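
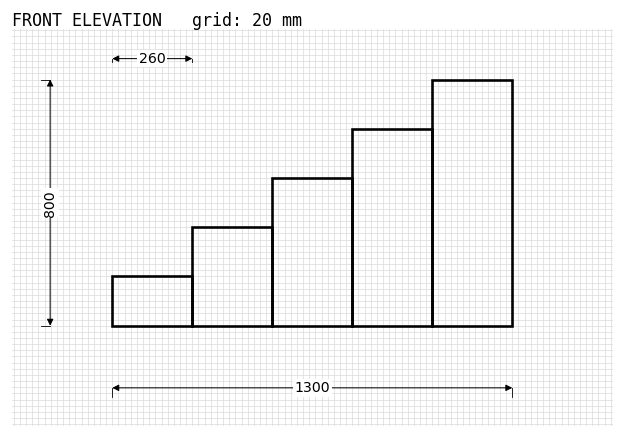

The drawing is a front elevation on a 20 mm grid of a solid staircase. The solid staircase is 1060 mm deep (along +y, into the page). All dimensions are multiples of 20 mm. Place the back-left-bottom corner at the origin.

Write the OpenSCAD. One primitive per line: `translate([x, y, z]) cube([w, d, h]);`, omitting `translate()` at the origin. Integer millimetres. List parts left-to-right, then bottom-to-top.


cube([260, 1060, 160]);
translate([260, 0, 0]) cube([260, 1060, 320]);
translate([520, 0, 0]) cube([260, 1060, 480]);
translate([780, 0, 0]) cube([260, 1060, 640]);
translate([1040, 0, 0]) cube([260, 1060, 800]);


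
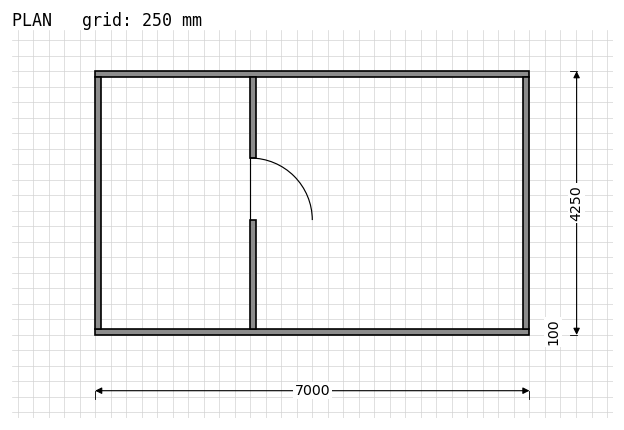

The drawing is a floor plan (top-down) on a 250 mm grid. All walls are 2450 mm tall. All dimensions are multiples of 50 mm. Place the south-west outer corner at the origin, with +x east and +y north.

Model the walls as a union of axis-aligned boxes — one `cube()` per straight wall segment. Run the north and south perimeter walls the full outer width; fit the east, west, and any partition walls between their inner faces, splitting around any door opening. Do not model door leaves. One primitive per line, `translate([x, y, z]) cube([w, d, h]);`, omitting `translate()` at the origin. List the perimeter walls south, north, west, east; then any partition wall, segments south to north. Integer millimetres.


cube([7000, 100, 2450]);
translate([0, 4150, 0]) cube([7000, 100, 2450]);
translate([0, 100, 0]) cube([100, 4050, 2450]);
translate([6900, 100, 0]) cube([100, 4050, 2450]);
translate([2500, 100, 0]) cube([100, 1750, 2450]);
translate([2500, 2850, 0]) cube([100, 1300, 2450]);


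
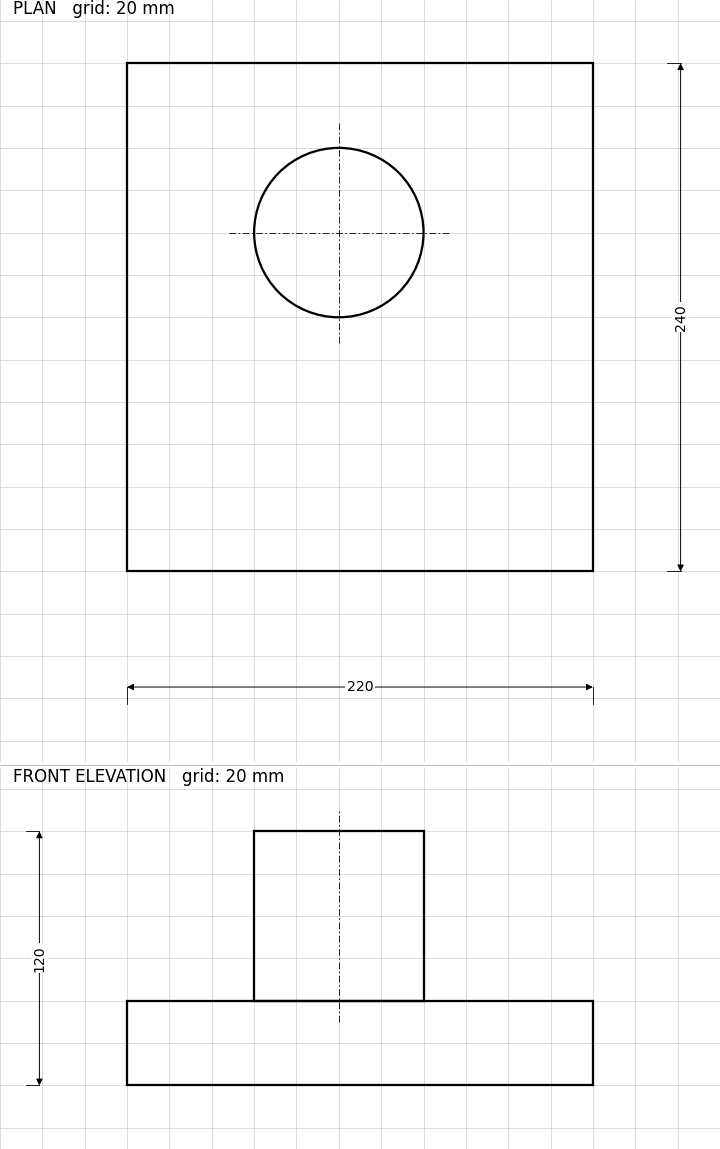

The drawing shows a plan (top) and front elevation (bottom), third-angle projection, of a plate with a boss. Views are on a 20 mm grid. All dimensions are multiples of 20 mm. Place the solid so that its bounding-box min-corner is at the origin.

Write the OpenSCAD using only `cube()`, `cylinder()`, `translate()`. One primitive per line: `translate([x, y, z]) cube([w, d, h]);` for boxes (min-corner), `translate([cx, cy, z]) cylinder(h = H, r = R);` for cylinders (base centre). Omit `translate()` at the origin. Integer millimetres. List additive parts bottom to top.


cube([220, 240, 40]);
translate([100, 160, 40]) cylinder(h = 80, r = 40);


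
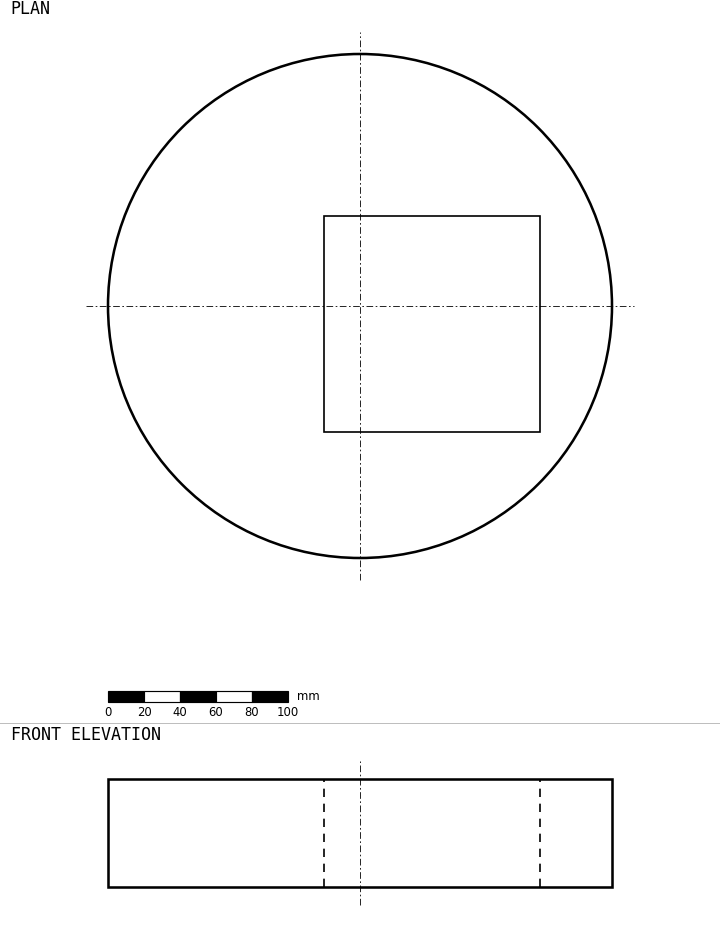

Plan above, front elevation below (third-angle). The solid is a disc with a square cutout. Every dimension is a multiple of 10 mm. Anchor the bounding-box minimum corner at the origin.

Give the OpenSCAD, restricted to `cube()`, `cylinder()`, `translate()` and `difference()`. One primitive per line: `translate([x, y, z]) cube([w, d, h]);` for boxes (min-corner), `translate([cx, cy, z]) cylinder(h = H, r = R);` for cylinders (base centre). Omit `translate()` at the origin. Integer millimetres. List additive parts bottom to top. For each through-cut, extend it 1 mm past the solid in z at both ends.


difference() {
  translate([140, 140, 0]) cylinder(h = 60, r = 140);
  translate([120, 70, -1]) cube([120, 120, 62]);
}


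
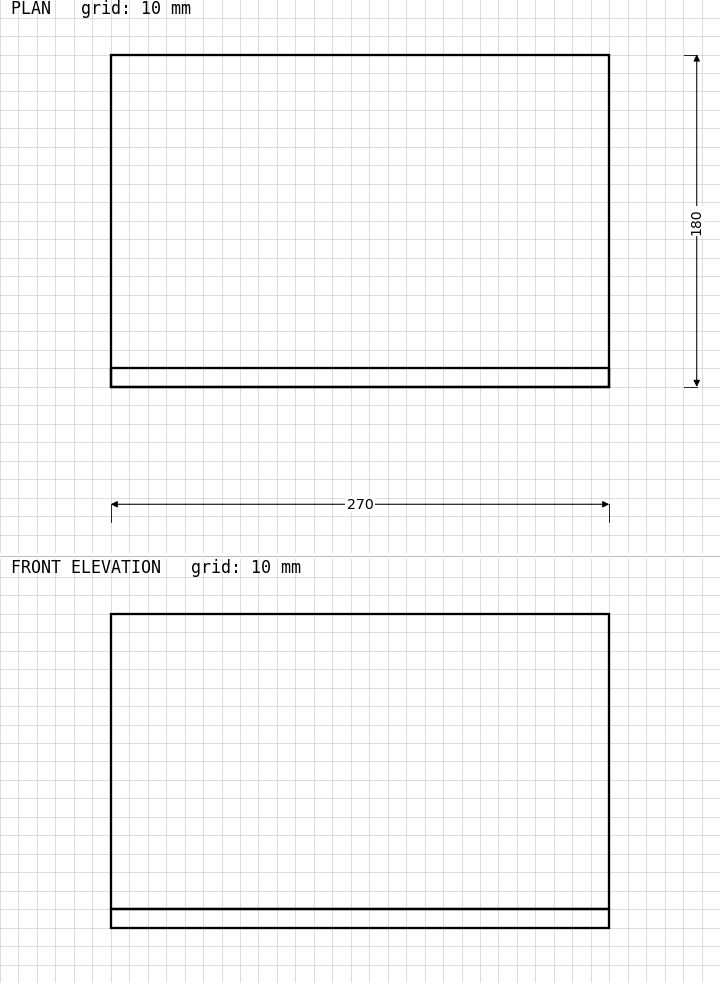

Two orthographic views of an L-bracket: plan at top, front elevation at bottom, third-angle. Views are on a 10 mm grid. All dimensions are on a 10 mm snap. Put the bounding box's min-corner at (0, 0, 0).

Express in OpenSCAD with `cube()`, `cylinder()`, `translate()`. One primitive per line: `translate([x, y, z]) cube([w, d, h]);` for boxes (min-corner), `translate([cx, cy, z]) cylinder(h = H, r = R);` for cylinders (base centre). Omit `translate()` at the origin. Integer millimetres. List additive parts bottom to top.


cube([270, 180, 10]);
translate([0, 0, 10]) cube([270, 10, 160]);


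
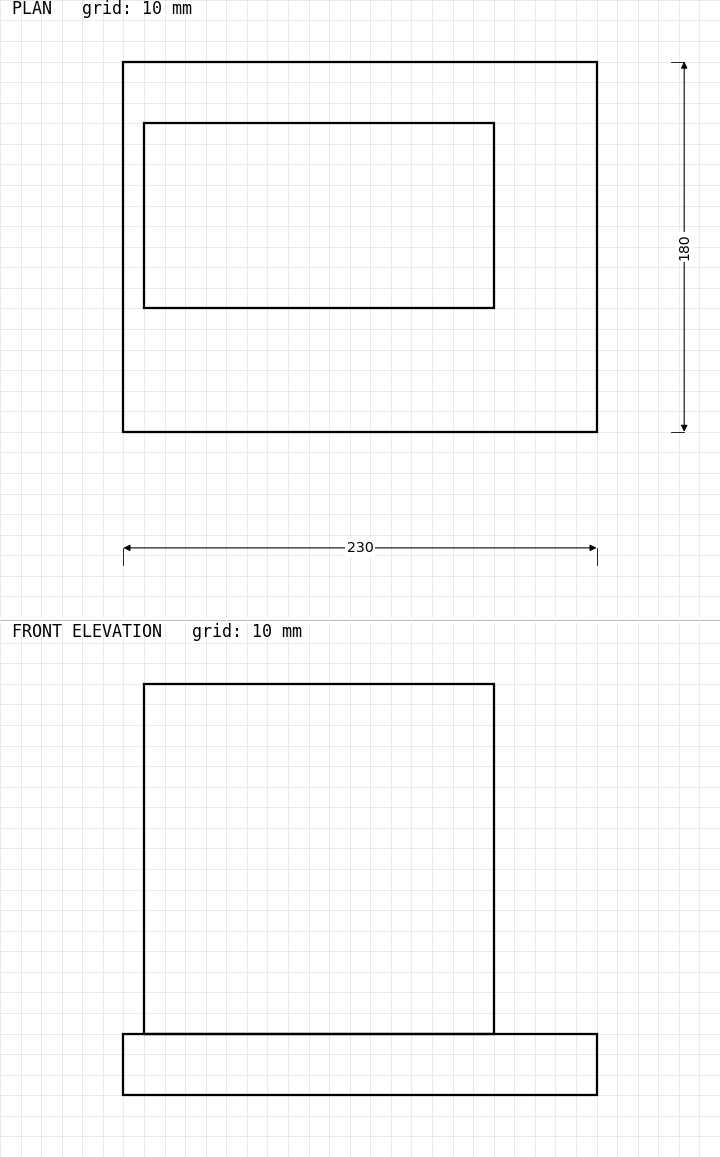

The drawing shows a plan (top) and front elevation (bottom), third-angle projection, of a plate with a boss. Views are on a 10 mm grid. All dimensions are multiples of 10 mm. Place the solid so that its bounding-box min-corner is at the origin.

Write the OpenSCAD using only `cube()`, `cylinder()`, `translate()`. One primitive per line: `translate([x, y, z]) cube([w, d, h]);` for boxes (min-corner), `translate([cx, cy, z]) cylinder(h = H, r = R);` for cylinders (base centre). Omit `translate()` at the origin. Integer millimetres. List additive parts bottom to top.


cube([230, 180, 30]);
translate([10, 60, 30]) cube([170, 90, 170]);


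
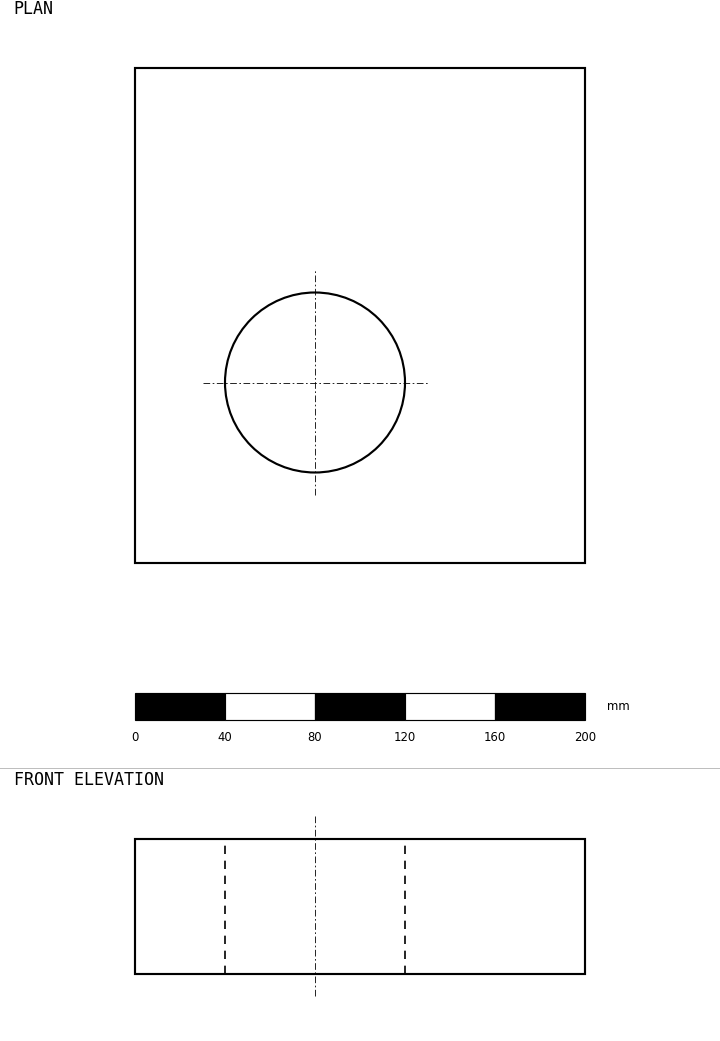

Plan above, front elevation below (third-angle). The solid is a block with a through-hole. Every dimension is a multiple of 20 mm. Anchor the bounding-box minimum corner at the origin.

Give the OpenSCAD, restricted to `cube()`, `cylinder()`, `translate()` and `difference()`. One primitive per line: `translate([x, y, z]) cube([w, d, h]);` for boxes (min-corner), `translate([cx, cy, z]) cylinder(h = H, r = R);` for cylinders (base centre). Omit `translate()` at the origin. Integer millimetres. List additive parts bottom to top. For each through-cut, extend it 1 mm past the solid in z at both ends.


difference() {
  cube([200, 220, 60]);
  translate([80, 80, -1]) cylinder(h = 62, r = 40);
}


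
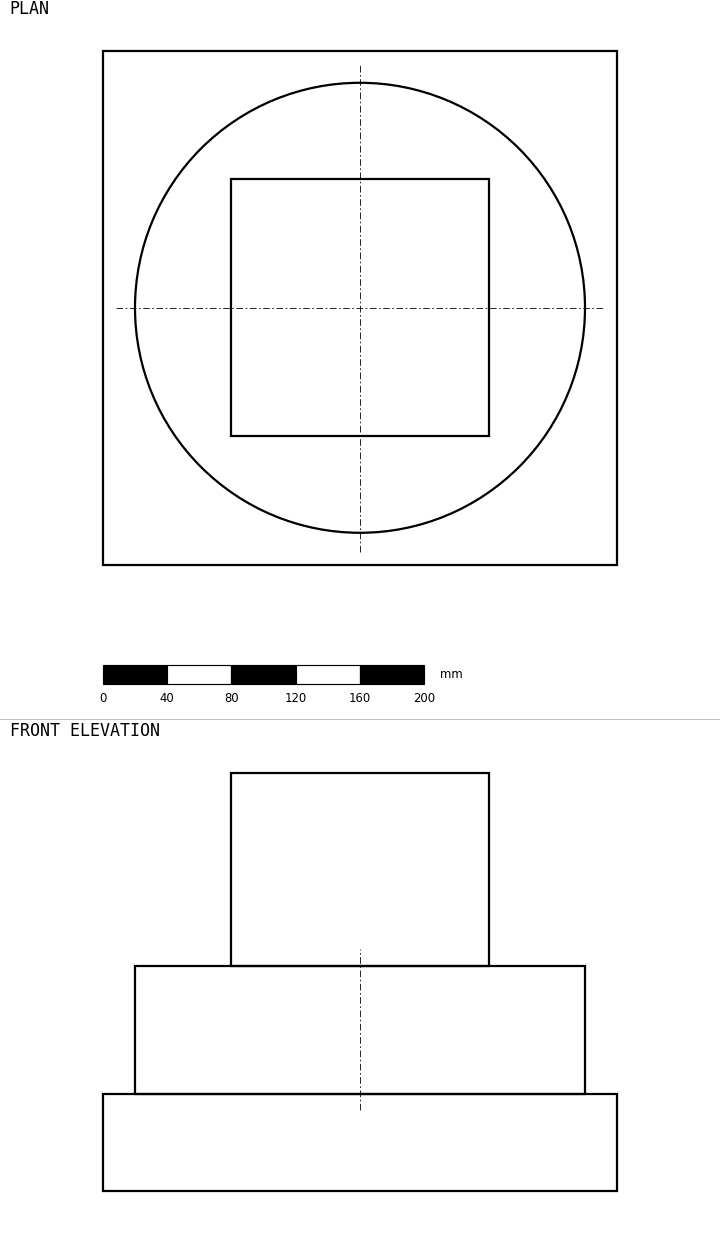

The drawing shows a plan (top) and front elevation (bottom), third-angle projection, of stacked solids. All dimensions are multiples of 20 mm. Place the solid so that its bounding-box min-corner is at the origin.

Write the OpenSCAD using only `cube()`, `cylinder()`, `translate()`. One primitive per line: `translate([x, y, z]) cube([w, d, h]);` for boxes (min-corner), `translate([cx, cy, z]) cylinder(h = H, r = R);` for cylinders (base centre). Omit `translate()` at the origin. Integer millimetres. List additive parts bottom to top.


cube([320, 320, 60]);
translate([160, 160, 60]) cylinder(h = 80, r = 140);
translate([80, 80, 140]) cube([160, 160, 120]);


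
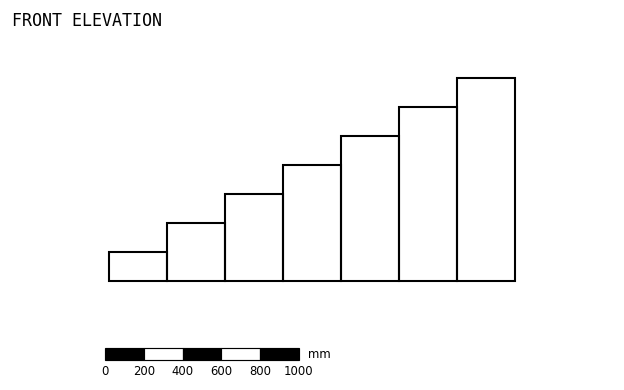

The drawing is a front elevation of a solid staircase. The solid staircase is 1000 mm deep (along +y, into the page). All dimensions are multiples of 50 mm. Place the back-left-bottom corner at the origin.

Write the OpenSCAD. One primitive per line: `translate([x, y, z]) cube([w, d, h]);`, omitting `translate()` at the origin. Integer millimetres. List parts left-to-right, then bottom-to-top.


cube([300, 1000, 150]);
translate([300, 0, 0]) cube([300, 1000, 300]);
translate([600, 0, 0]) cube([300, 1000, 450]);
translate([900, 0, 0]) cube([300, 1000, 600]);
translate([1200, 0, 0]) cube([300, 1000, 750]);
translate([1500, 0, 0]) cube([300, 1000, 900]);
translate([1800, 0, 0]) cube([300, 1000, 1050]);


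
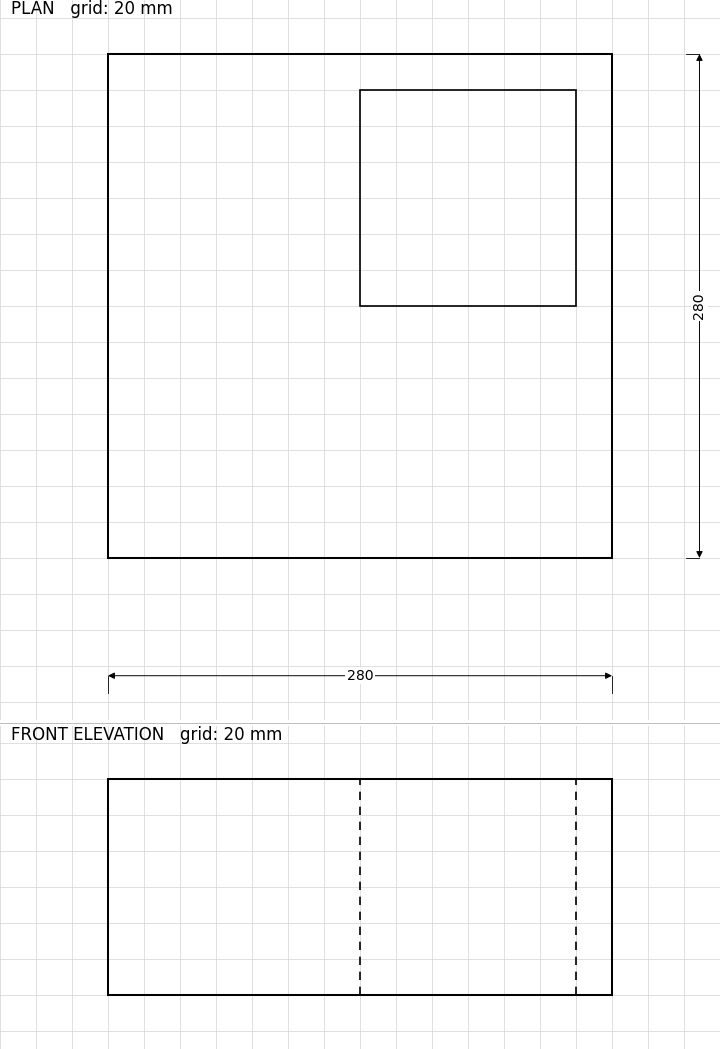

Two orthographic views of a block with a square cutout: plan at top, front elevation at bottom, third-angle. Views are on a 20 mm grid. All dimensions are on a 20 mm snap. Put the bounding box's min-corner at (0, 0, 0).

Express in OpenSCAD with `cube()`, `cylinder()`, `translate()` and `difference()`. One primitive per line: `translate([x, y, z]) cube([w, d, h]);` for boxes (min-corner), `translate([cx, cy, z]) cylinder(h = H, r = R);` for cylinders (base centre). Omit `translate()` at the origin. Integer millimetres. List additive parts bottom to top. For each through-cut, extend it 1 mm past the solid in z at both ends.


difference() {
  cube([280, 280, 120]);
  translate([140, 140, -1]) cube([120, 120, 122]);
}


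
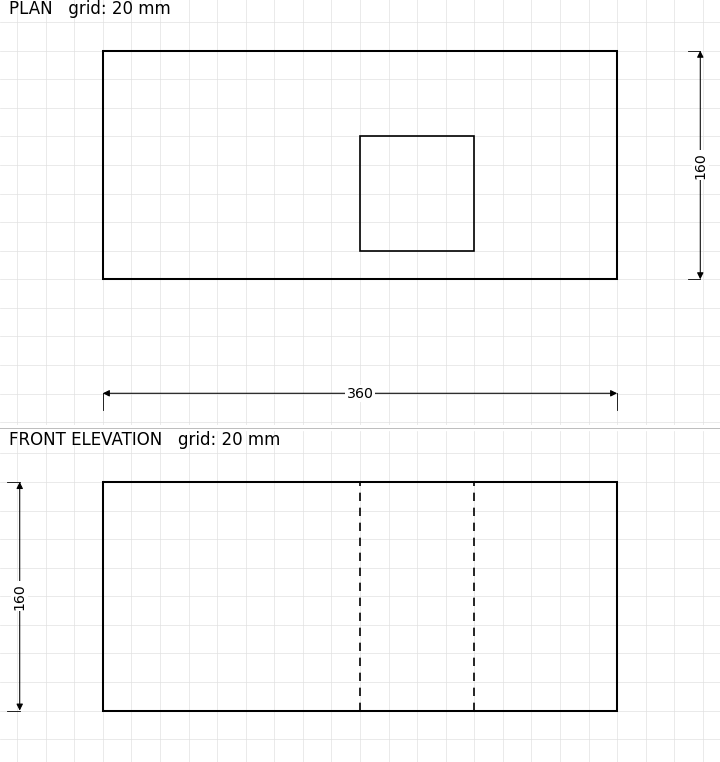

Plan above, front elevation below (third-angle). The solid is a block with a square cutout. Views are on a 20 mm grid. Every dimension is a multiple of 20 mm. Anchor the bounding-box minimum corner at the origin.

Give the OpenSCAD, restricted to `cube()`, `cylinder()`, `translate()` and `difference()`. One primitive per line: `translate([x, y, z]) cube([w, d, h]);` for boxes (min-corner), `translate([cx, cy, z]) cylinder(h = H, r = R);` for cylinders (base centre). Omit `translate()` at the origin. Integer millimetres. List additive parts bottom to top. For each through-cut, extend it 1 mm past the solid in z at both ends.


difference() {
  cube([360, 160, 160]);
  translate([180, 20, -1]) cube([80, 80, 162]);
}


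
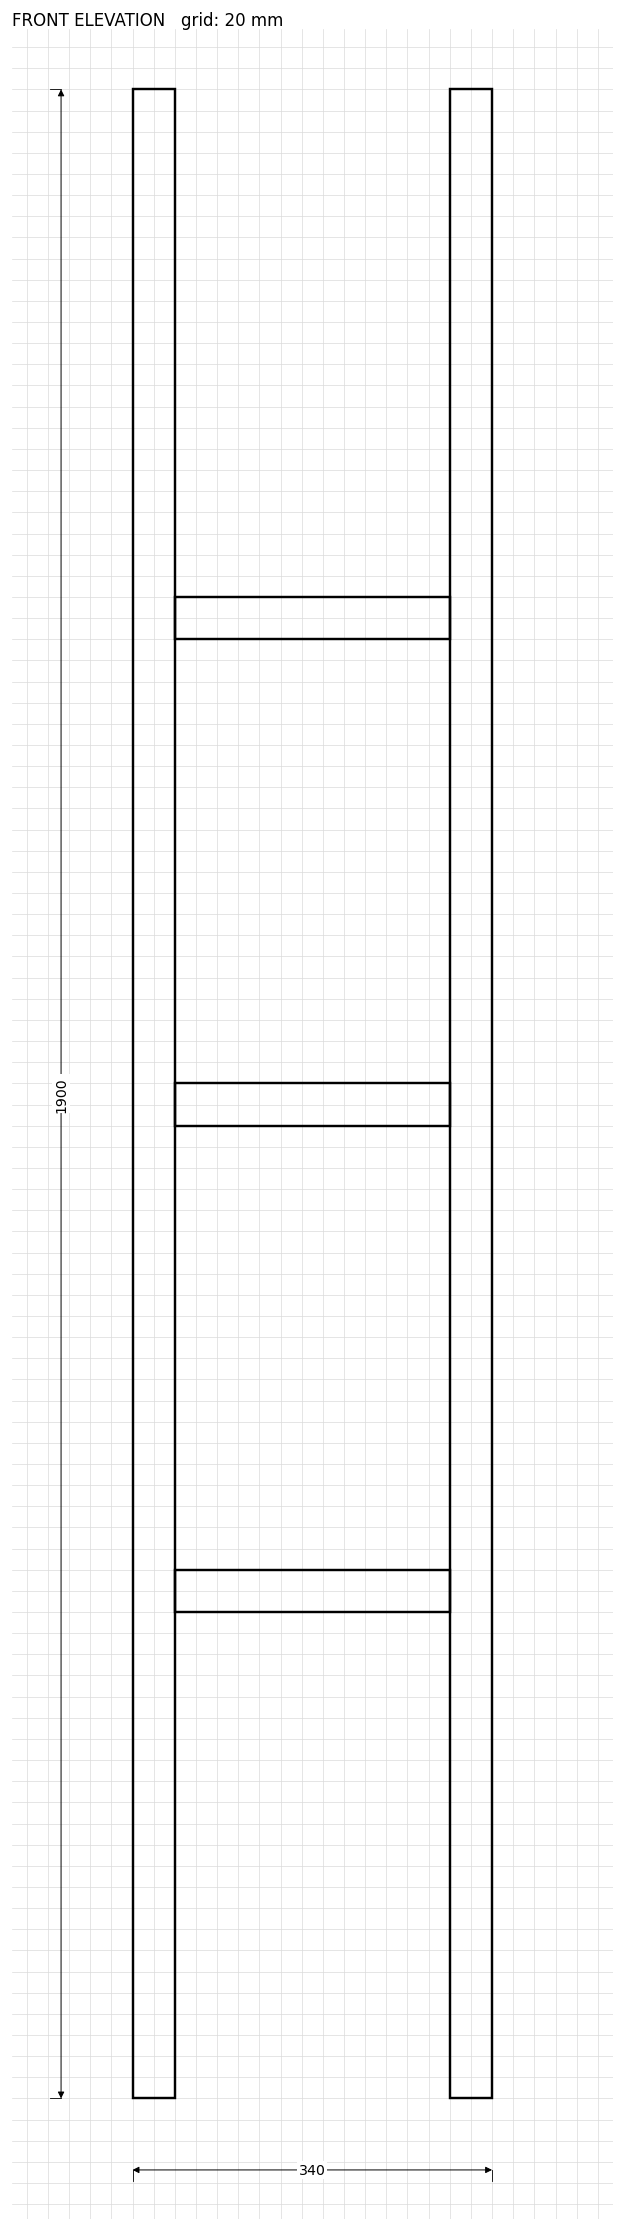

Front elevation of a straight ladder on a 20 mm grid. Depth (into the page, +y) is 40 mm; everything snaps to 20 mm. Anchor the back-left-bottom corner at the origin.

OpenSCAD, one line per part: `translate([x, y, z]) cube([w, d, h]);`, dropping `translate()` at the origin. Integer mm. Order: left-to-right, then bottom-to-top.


cube([40, 40, 1900]);
translate([40, 0, 460]) cube([260, 40, 40]);
translate([40, 0, 920]) cube([260, 40, 40]);
translate([40, 0, 1380]) cube([260, 40, 40]);
translate([300, 0, 0]) cube([40, 40, 1900]);


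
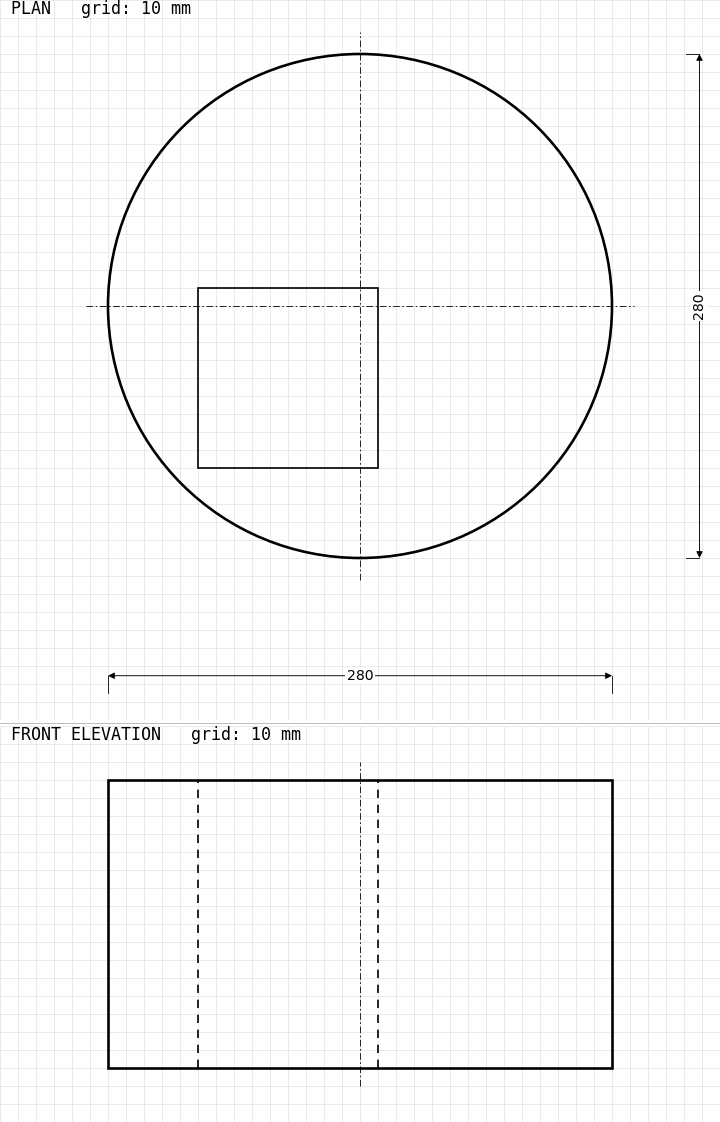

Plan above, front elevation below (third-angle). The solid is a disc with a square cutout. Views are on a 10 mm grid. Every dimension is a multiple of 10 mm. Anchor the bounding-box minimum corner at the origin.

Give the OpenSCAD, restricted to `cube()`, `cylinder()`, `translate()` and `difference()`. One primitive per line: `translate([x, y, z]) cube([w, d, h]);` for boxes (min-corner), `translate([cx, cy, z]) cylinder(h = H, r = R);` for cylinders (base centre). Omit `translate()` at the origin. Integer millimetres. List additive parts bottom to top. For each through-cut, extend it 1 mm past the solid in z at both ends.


difference() {
  translate([140, 140, 0]) cylinder(h = 160, r = 140);
  translate([50, 50, -1]) cube([100, 100, 162]);
}


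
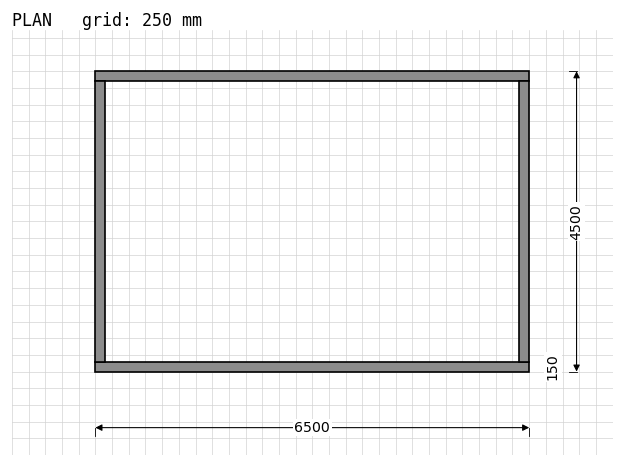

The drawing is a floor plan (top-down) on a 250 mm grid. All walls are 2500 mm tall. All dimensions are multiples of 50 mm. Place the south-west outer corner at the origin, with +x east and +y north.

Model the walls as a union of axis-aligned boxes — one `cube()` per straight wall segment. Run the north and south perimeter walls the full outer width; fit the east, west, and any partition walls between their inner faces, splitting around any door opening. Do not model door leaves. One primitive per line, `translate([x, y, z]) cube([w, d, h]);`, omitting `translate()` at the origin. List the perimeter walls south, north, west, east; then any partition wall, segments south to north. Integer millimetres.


cube([6500, 150, 2500]);
translate([0, 4350, 0]) cube([6500, 150, 2500]);
translate([0, 150, 0]) cube([150, 4200, 2500]);
translate([6350, 150, 0]) cube([150, 4200, 2500]);


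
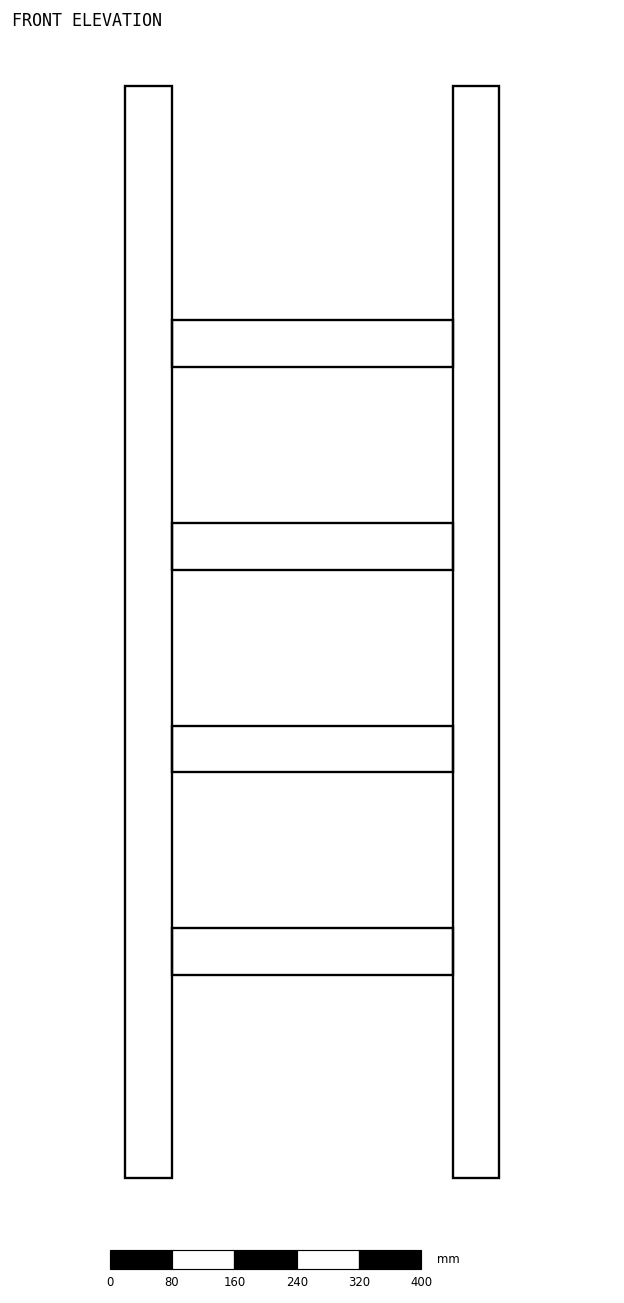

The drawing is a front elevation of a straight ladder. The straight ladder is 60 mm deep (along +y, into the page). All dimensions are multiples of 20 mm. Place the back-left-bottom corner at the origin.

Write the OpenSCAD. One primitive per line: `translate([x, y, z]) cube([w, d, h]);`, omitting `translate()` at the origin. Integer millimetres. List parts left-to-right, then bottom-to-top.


cube([60, 60, 1400]);
translate([60, 0, 260]) cube([360, 60, 60]);
translate([60, 0, 520]) cube([360, 60, 60]);
translate([60, 0, 780]) cube([360, 60, 60]);
translate([60, 0, 1040]) cube([360, 60, 60]);
translate([420, 0, 0]) cube([60, 60, 1400]);


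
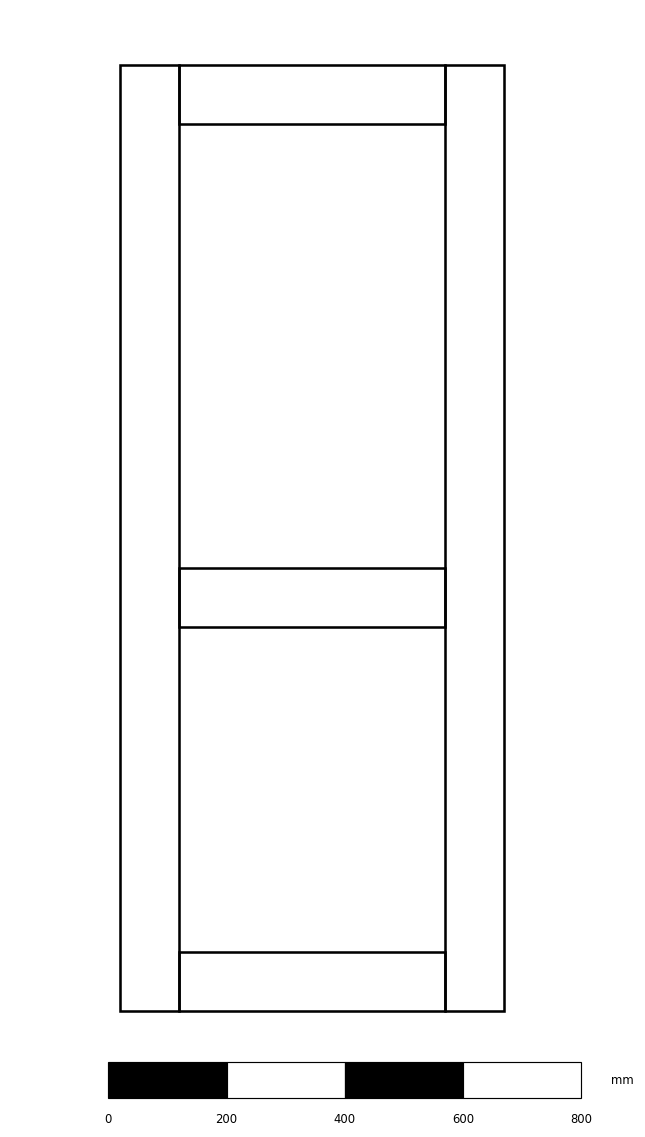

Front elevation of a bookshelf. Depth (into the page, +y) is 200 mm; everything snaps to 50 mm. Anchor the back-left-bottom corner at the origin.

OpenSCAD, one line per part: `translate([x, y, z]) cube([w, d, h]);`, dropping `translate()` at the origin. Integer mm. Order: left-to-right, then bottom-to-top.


cube([100, 200, 1600]);
translate([100, 0, 0]) cube([450, 200, 100]);
translate([100, 0, 650]) cube([450, 200, 100]);
translate([100, 0, 1500]) cube([450, 200, 100]);
translate([550, 0, 0]) cube([100, 200, 1600]);


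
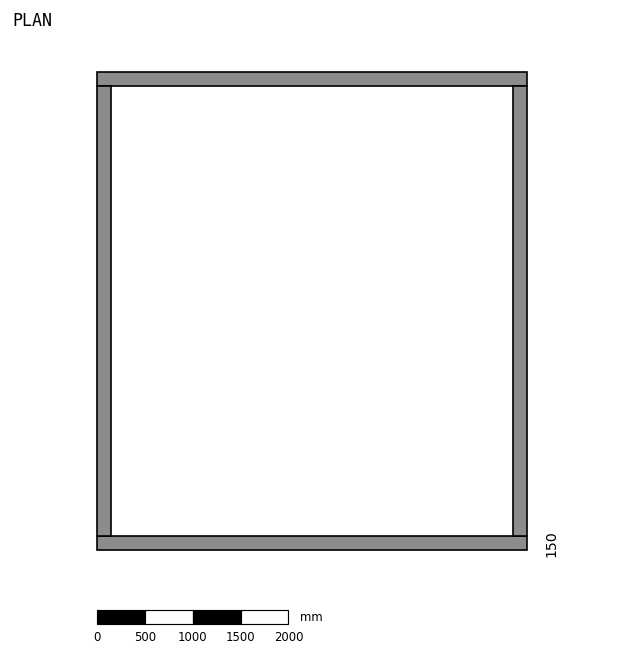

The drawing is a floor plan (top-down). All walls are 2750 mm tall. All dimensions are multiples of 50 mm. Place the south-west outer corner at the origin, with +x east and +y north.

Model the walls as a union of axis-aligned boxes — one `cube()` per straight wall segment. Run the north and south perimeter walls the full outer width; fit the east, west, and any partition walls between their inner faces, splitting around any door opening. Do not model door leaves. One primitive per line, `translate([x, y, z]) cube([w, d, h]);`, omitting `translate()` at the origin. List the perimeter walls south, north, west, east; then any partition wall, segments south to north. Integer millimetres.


cube([4500, 150, 2750]);
translate([0, 4850, 0]) cube([4500, 150, 2750]);
translate([0, 150, 0]) cube([150, 4700, 2750]);
translate([4350, 150, 0]) cube([150, 4700, 2750]);


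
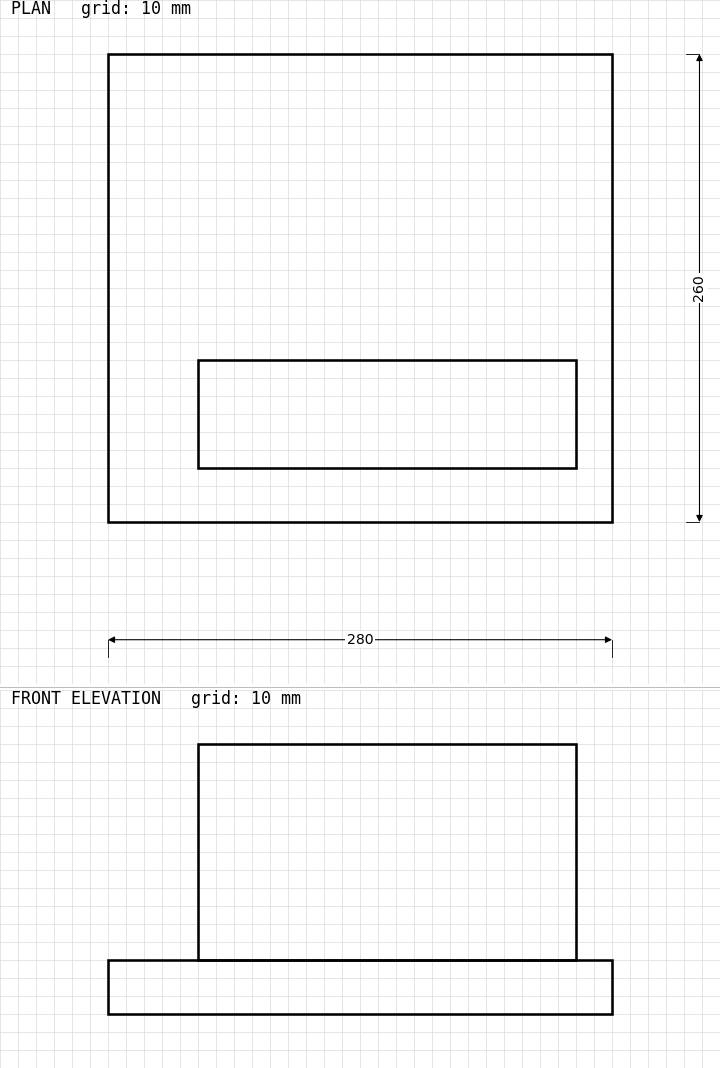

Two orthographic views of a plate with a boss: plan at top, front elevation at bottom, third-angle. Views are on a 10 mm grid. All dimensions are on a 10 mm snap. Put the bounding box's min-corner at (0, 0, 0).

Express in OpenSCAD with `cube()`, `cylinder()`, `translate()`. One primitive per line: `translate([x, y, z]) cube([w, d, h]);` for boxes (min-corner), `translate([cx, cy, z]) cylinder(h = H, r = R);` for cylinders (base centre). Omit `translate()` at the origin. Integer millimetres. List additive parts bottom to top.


cube([280, 260, 30]);
translate([50, 30, 30]) cube([210, 60, 120]);


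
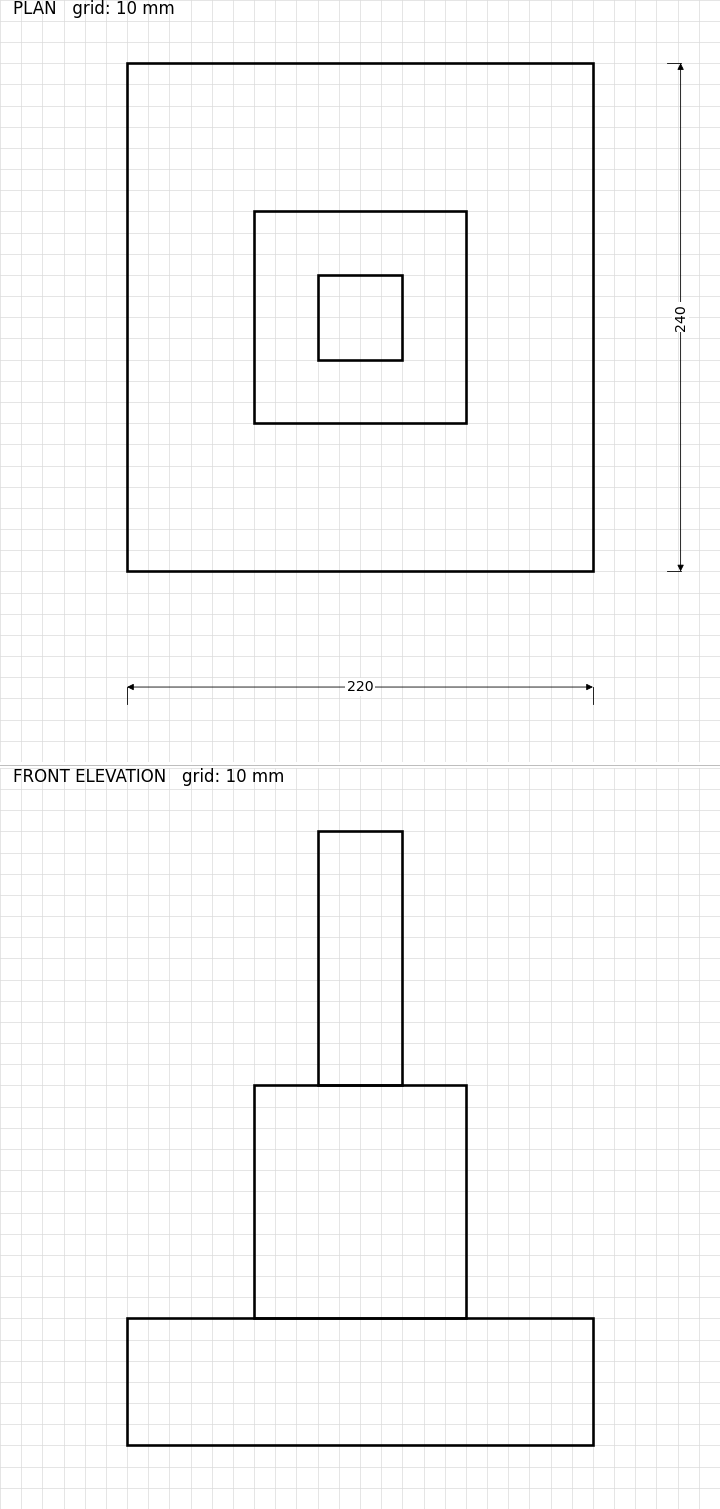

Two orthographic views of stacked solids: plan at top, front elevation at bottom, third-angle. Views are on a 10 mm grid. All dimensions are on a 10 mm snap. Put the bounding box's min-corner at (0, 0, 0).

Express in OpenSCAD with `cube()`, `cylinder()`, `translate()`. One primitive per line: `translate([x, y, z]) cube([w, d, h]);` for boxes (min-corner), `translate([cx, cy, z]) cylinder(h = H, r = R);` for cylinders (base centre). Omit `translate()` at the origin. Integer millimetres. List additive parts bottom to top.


cube([220, 240, 60]);
translate([60, 70, 60]) cube([100, 100, 110]);
translate([90, 100, 170]) cube([40, 40, 120]);


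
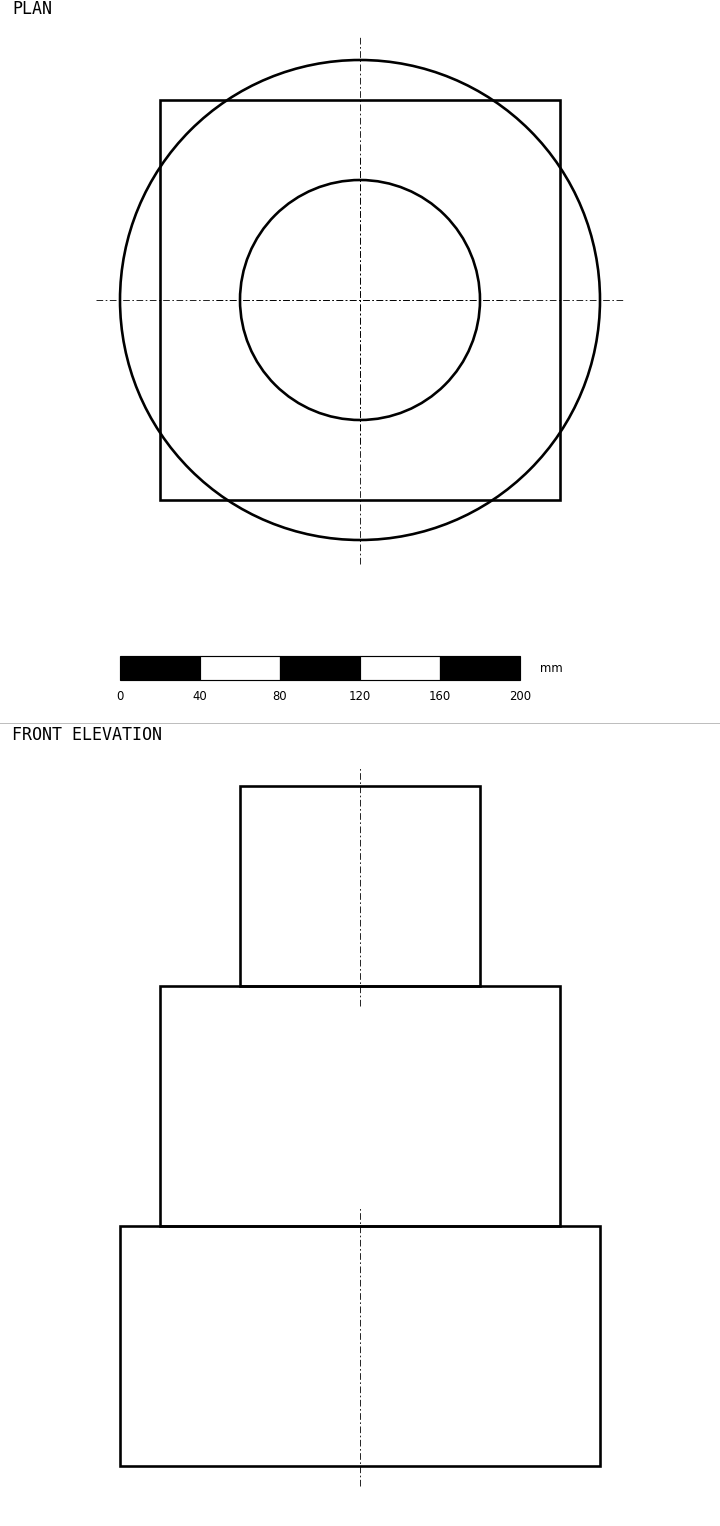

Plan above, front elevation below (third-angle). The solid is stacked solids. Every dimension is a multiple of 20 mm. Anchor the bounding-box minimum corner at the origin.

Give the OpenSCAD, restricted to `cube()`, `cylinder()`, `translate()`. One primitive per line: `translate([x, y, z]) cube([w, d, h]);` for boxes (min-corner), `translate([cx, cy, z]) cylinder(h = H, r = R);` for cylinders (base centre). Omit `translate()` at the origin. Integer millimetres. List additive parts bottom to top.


translate([120, 120, 0]) cylinder(h = 120, r = 120);
translate([20, 20, 120]) cube([200, 200, 120]);
translate([120, 120, 240]) cylinder(h = 100, r = 60);


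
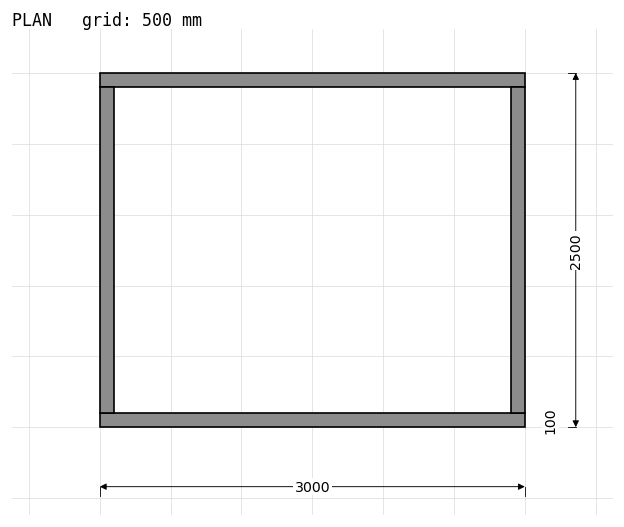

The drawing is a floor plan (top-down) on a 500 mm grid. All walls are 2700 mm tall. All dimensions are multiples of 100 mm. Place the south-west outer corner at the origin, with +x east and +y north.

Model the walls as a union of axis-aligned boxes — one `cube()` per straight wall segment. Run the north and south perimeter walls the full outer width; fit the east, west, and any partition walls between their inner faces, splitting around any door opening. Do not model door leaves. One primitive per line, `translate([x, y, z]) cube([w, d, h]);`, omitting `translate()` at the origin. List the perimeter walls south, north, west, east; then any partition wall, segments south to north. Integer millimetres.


cube([3000, 100, 2700]);
translate([0, 2400, 0]) cube([3000, 100, 2700]);
translate([0, 100, 0]) cube([100, 2300, 2700]);
translate([2900, 100, 0]) cube([100, 2300, 2700]);


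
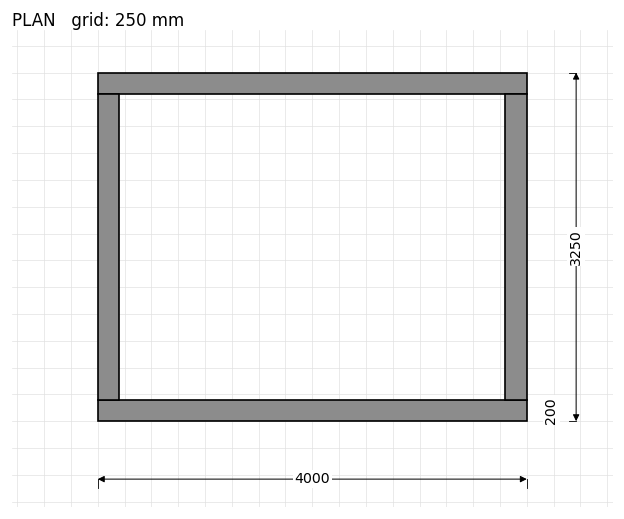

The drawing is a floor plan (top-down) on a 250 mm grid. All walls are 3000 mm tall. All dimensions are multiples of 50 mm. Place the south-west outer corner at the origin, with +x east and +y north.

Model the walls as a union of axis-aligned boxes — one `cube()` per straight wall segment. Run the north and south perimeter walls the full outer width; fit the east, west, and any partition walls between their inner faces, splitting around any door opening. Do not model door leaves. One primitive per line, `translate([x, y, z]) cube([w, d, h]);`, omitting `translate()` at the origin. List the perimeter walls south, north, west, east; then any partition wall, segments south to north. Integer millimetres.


cube([4000, 200, 3000]);
translate([0, 3050, 0]) cube([4000, 200, 3000]);
translate([0, 200, 0]) cube([200, 2850, 3000]);
translate([3800, 200, 0]) cube([200, 2850, 3000]);


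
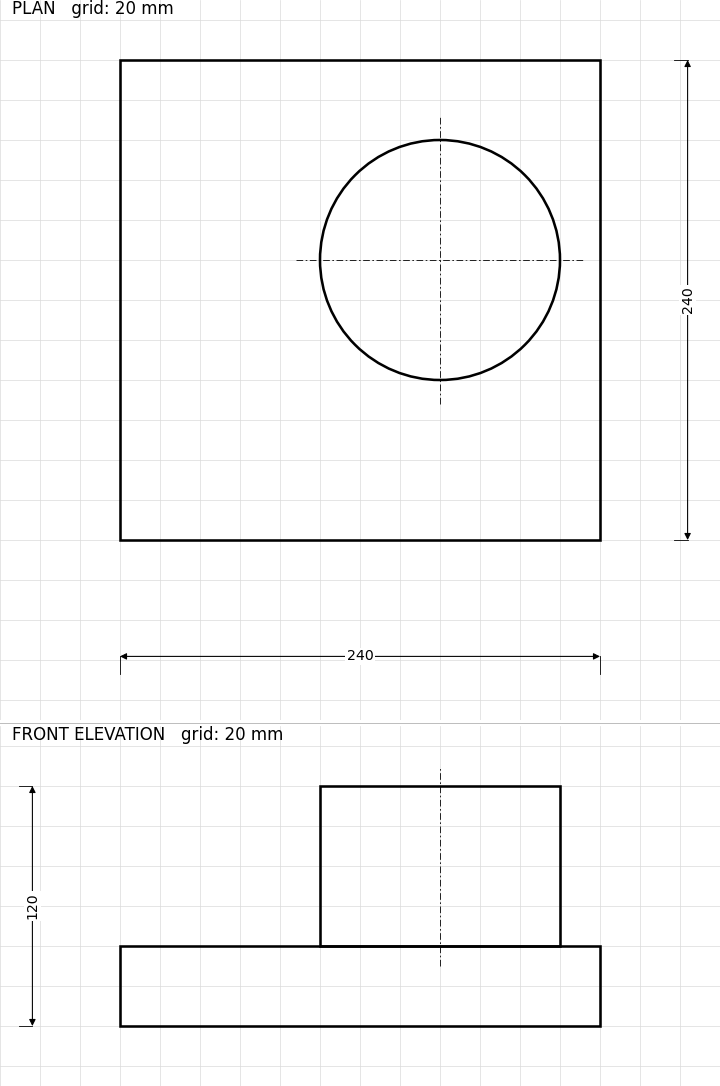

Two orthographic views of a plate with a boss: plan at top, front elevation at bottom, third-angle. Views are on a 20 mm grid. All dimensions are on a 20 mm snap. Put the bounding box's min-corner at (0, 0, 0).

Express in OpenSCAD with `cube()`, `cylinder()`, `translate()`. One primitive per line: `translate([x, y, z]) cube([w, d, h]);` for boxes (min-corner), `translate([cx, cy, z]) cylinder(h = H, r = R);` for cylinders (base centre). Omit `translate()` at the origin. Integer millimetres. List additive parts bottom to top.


cube([240, 240, 40]);
translate([160, 140, 40]) cylinder(h = 80, r = 60);


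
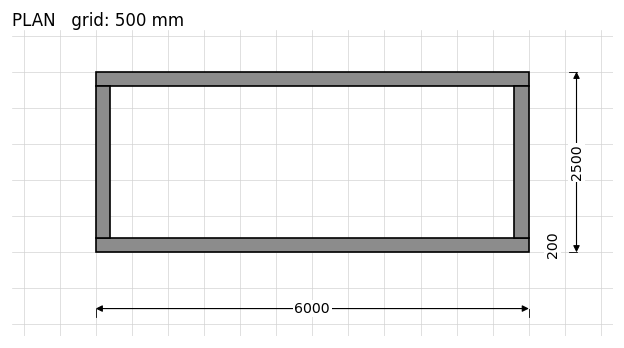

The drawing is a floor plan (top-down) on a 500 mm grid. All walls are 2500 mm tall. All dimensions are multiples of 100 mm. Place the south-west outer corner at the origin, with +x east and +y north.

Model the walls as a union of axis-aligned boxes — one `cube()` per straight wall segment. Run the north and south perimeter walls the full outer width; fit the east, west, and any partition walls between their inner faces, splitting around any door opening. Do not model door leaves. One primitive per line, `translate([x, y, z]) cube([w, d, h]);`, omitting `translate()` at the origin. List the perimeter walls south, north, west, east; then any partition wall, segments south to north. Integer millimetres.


cube([6000, 200, 2500]);
translate([0, 2300, 0]) cube([6000, 200, 2500]);
translate([0, 200, 0]) cube([200, 2100, 2500]);
translate([5800, 200, 0]) cube([200, 2100, 2500]);


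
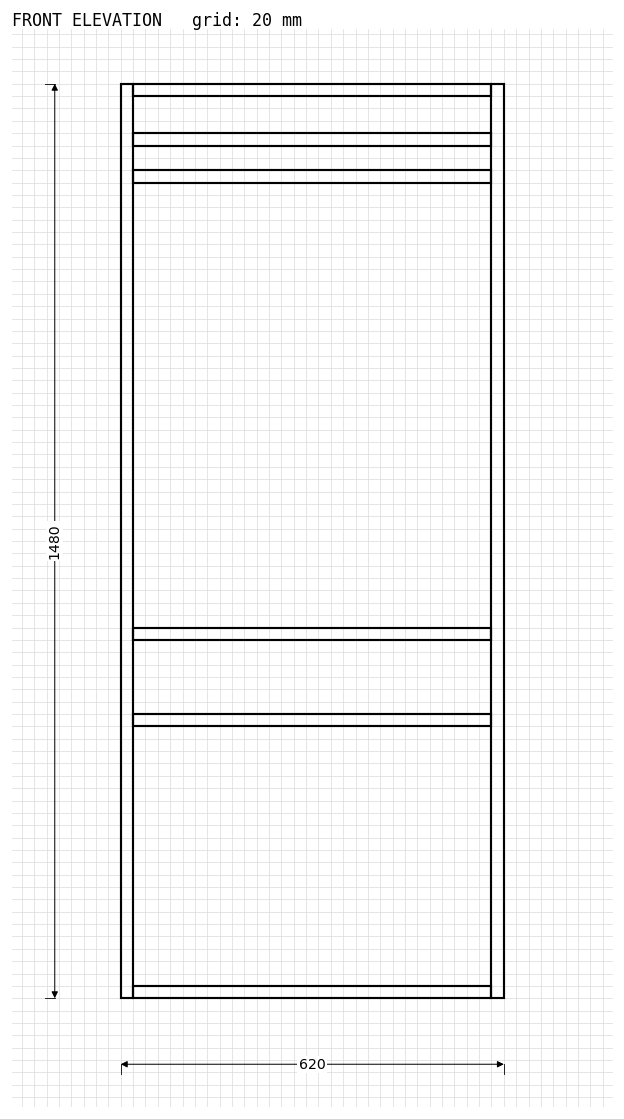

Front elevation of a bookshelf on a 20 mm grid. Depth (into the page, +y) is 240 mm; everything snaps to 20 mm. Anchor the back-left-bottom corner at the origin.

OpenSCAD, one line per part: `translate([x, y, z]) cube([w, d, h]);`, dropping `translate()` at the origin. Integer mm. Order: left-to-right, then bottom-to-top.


cube([20, 240, 1480]);
translate([20, 0, 0]) cube([580, 240, 20]);
translate([20, 0, 440]) cube([580, 240, 20]);
translate([20, 0, 580]) cube([580, 240, 20]);
translate([20, 0, 1320]) cube([580, 240, 20]);
translate([20, 0, 1380]) cube([580, 240, 20]);
translate([20, 0, 1460]) cube([580, 240, 20]);
translate([600, 0, 0]) cube([20, 240, 1480]);


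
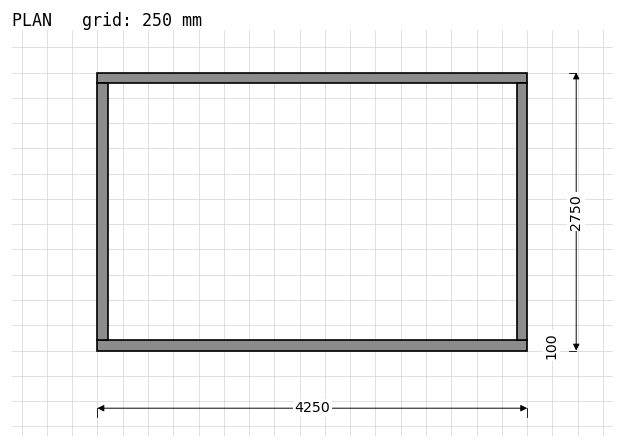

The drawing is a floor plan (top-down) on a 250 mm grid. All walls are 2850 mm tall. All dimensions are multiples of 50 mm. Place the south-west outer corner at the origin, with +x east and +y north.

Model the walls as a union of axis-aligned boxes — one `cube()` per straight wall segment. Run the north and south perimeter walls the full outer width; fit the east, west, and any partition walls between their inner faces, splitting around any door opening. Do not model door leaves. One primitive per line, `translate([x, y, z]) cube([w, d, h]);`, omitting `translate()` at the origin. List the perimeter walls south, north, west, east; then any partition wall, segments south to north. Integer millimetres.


cube([4250, 100, 2850]);
translate([0, 2650, 0]) cube([4250, 100, 2850]);
translate([0, 100, 0]) cube([100, 2550, 2850]);
translate([4150, 100, 0]) cube([100, 2550, 2850]);


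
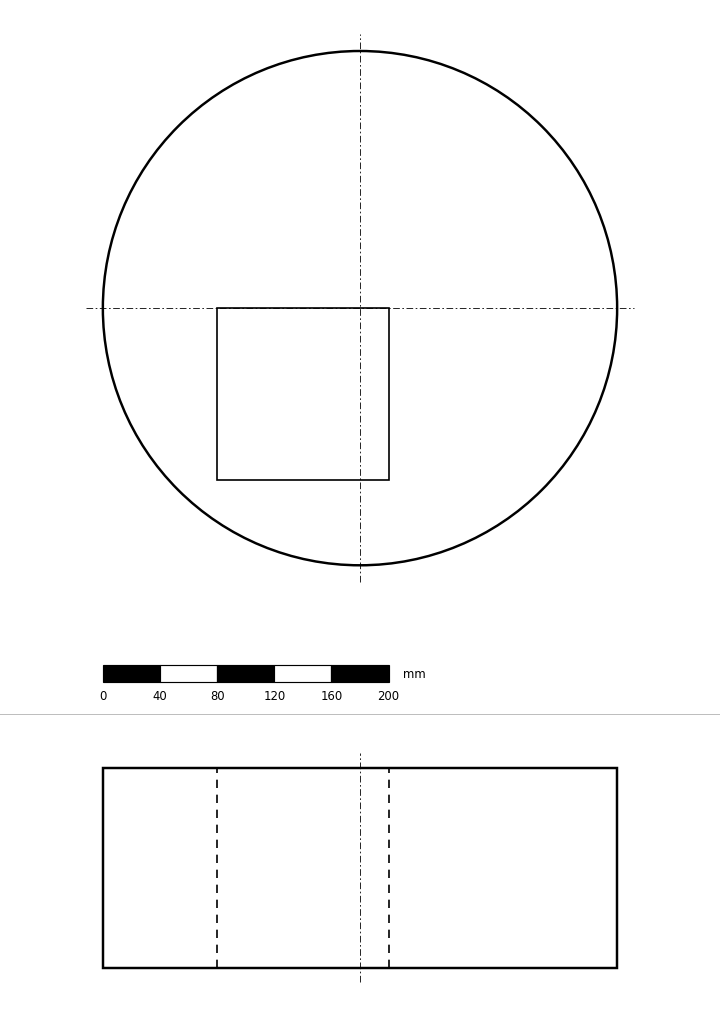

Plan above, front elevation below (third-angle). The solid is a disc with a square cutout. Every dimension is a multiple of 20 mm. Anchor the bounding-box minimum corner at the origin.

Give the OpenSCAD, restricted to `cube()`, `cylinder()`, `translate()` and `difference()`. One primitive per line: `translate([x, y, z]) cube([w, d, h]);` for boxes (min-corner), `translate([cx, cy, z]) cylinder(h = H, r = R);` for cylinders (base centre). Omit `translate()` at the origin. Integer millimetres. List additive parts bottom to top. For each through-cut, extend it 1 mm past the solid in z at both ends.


difference() {
  translate([180, 180, 0]) cylinder(h = 140, r = 180);
  translate([80, 60, -1]) cube([120, 120, 142]);
}


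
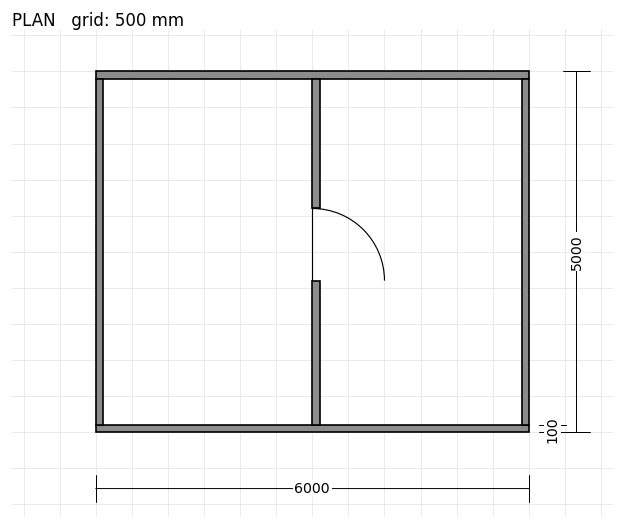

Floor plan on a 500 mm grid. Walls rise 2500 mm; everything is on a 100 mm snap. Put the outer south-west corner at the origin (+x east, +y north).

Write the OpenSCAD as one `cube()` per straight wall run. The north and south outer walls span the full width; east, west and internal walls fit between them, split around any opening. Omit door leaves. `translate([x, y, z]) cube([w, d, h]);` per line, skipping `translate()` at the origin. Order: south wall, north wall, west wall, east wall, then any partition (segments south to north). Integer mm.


cube([6000, 100, 2500]);
translate([0, 4900, 0]) cube([6000, 100, 2500]);
translate([0, 100, 0]) cube([100, 4800, 2500]);
translate([5900, 100, 0]) cube([100, 4800, 2500]);
translate([3000, 100, 0]) cube([100, 2000, 2500]);
translate([3000, 3100, 0]) cube([100, 1800, 2500]);


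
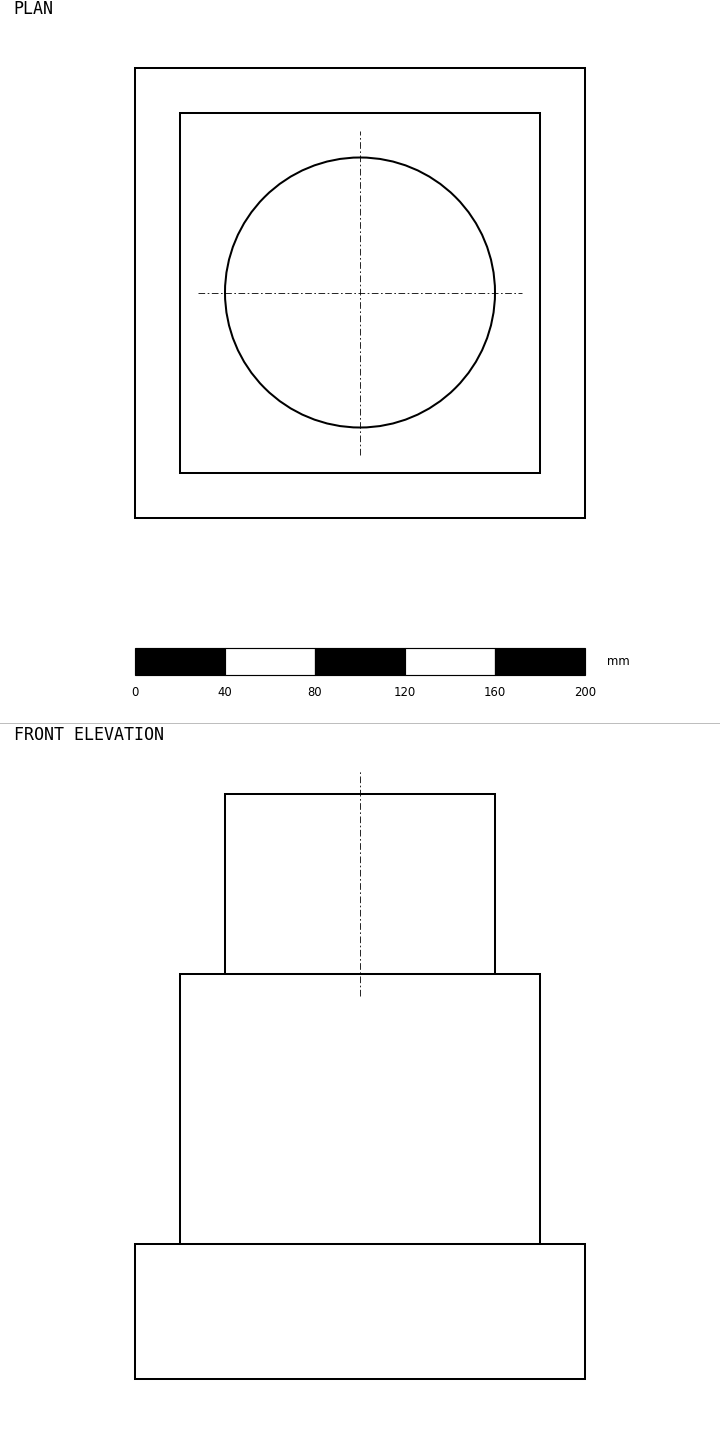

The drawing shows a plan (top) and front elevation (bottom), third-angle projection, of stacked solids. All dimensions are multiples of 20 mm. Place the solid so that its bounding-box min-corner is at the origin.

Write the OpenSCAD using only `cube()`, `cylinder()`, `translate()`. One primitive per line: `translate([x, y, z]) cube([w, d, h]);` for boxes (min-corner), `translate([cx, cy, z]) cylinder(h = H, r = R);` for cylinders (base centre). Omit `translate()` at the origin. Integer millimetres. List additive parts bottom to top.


cube([200, 200, 60]);
translate([20, 20, 60]) cube([160, 160, 120]);
translate([100, 100, 180]) cylinder(h = 80, r = 60);


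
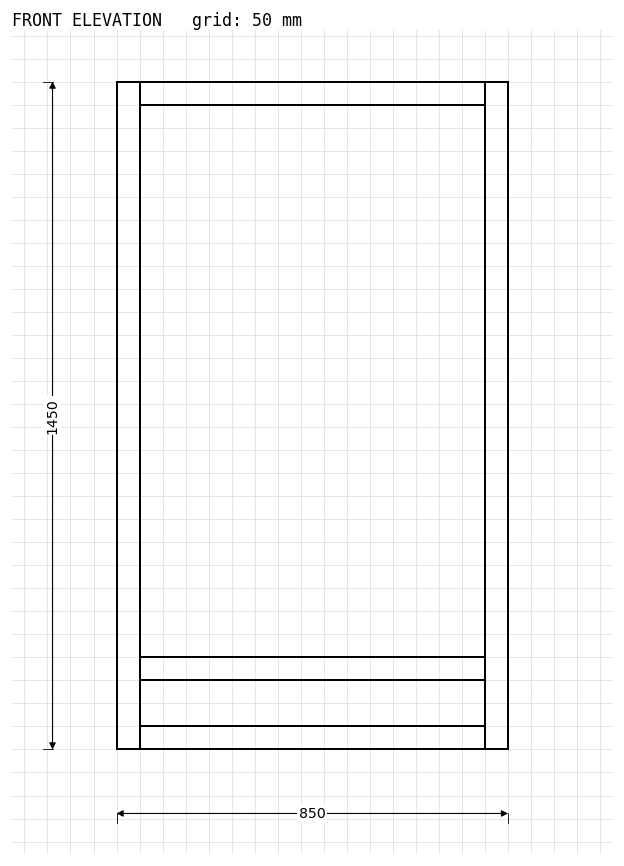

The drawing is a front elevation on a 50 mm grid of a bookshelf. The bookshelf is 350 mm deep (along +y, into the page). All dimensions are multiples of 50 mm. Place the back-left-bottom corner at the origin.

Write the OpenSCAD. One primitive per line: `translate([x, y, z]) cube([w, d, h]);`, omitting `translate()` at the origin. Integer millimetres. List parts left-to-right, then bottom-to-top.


cube([50, 350, 1450]);
translate([50, 0, 0]) cube([750, 350, 50]);
translate([50, 0, 150]) cube([750, 350, 50]);
translate([50, 0, 1400]) cube([750, 350, 50]);
translate([800, 0, 0]) cube([50, 350, 1450]);


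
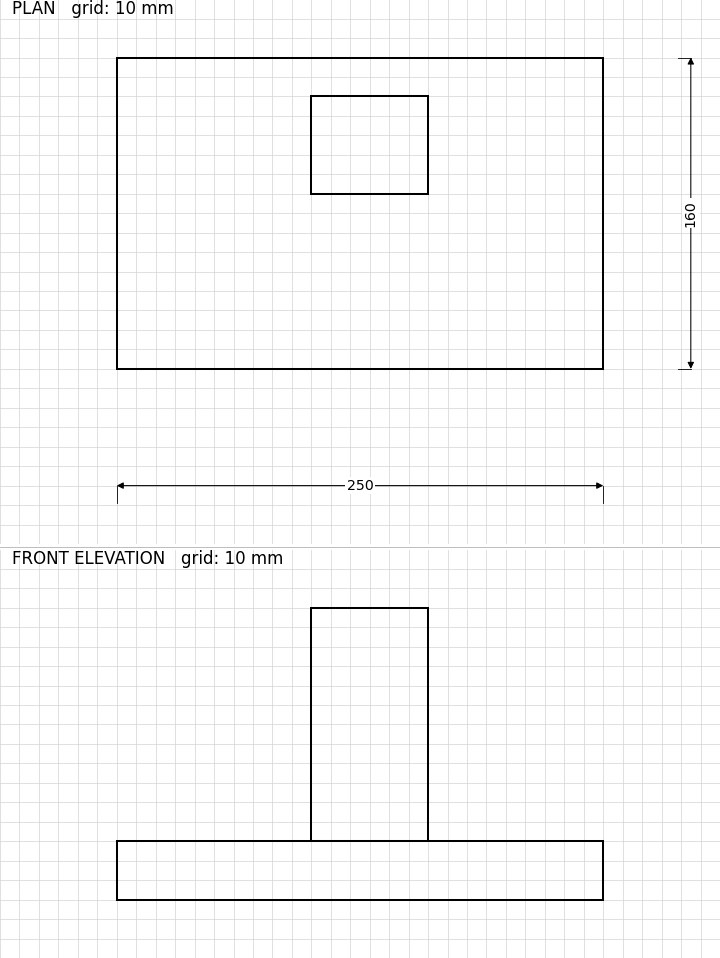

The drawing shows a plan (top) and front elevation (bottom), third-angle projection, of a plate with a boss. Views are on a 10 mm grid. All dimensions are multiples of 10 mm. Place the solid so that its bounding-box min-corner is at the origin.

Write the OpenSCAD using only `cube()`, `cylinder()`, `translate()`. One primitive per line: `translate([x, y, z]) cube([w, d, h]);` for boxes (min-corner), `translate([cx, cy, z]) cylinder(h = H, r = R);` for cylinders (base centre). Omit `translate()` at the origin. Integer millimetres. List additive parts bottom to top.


cube([250, 160, 30]);
translate([100, 90, 30]) cube([60, 50, 120]);


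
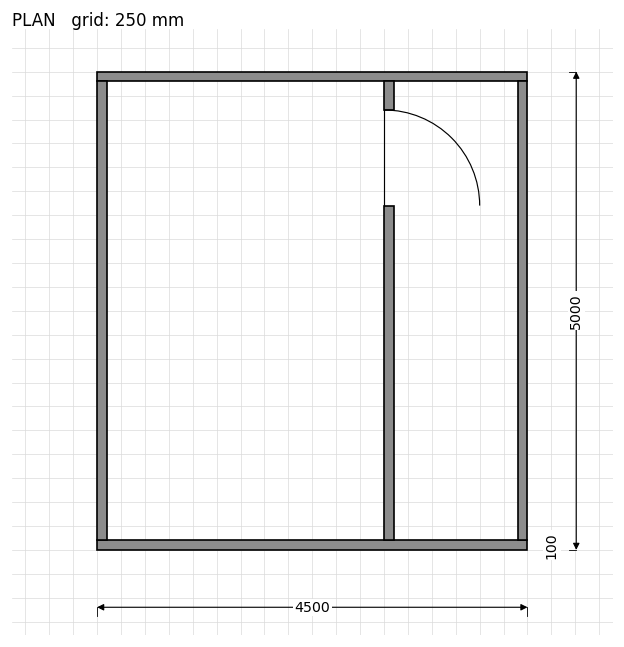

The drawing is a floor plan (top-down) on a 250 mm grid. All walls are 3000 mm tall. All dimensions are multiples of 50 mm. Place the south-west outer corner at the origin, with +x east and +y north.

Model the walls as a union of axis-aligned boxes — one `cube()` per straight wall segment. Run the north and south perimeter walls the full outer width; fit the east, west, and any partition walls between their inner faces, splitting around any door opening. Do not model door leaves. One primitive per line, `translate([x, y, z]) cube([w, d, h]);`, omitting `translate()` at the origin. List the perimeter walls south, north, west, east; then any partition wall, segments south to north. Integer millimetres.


cube([4500, 100, 3000]);
translate([0, 4900, 0]) cube([4500, 100, 3000]);
translate([0, 100, 0]) cube([100, 4800, 3000]);
translate([4400, 100, 0]) cube([100, 4800, 3000]);
translate([3000, 100, 0]) cube([100, 3500, 3000]);
translate([3000, 4600, 0]) cube([100, 300, 3000]);


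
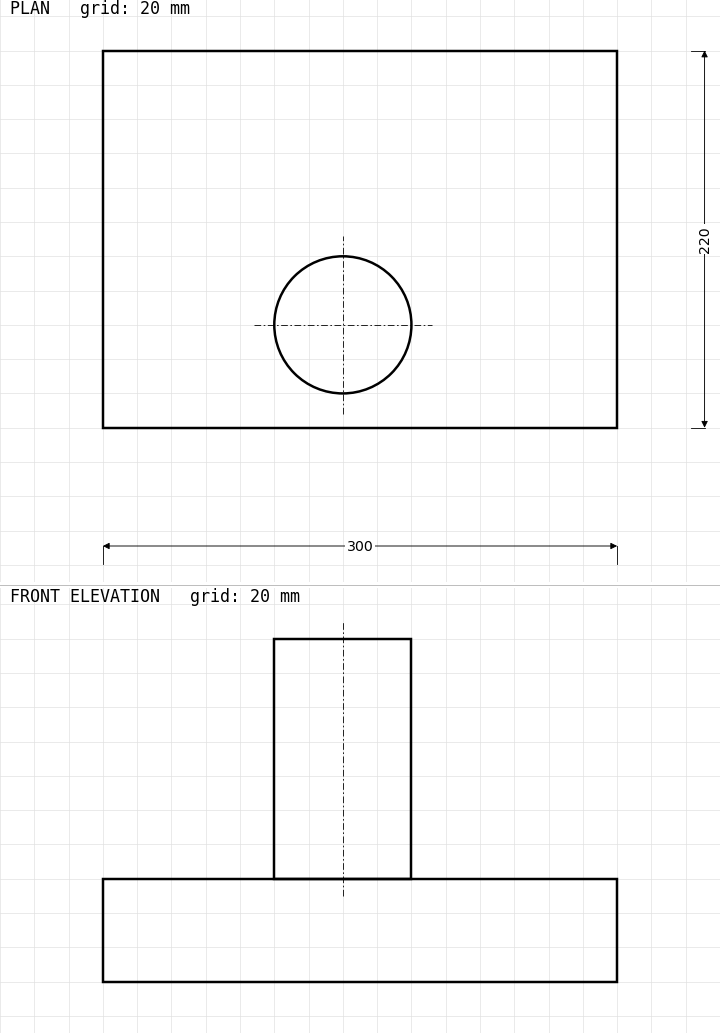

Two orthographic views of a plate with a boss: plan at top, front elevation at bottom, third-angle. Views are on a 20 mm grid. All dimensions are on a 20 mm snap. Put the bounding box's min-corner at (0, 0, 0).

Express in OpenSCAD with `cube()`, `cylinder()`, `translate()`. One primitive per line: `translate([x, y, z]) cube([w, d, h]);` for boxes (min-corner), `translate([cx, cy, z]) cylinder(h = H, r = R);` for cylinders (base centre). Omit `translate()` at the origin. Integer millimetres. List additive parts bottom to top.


cube([300, 220, 60]);
translate([140, 60, 60]) cylinder(h = 140, r = 40);


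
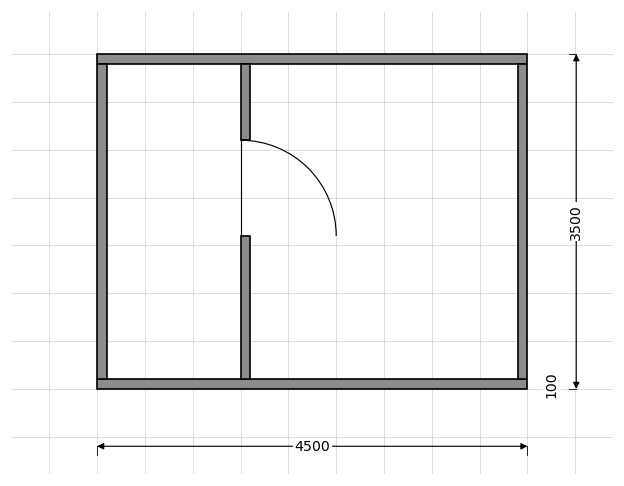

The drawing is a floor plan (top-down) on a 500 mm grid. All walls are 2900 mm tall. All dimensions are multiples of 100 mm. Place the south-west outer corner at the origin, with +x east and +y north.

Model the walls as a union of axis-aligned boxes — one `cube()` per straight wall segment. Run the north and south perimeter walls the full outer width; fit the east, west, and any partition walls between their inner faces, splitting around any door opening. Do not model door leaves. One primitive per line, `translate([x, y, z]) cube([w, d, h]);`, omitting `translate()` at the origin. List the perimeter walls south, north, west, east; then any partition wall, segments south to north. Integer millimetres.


cube([4500, 100, 2900]);
translate([0, 3400, 0]) cube([4500, 100, 2900]);
translate([0, 100, 0]) cube([100, 3300, 2900]);
translate([4400, 100, 0]) cube([100, 3300, 2900]);
translate([1500, 100, 0]) cube([100, 1500, 2900]);
translate([1500, 2600, 0]) cube([100, 800, 2900]);


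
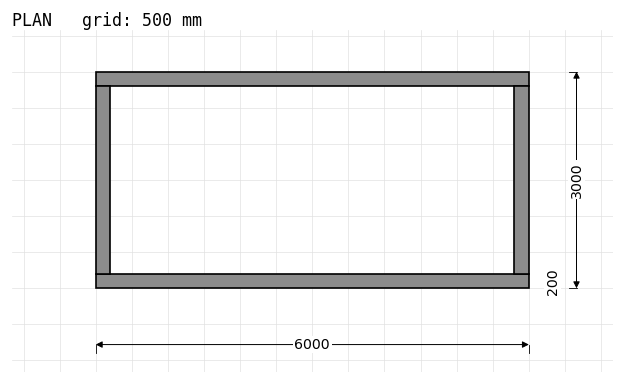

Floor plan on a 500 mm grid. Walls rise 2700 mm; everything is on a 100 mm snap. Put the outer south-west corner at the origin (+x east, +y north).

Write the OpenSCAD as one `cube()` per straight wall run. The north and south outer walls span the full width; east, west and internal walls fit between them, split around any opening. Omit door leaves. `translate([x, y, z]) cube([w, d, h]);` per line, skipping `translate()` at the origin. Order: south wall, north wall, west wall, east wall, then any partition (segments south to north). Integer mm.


cube([6000, 200, 2700]);
translate([0, 2800, 0]) cube([6000, 200, 2700]);
translate([0, 200, 0]) cube([200, 2600, 2700]);
translate([5800, 200, 0]) cube([200, 2600, 2700]);
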